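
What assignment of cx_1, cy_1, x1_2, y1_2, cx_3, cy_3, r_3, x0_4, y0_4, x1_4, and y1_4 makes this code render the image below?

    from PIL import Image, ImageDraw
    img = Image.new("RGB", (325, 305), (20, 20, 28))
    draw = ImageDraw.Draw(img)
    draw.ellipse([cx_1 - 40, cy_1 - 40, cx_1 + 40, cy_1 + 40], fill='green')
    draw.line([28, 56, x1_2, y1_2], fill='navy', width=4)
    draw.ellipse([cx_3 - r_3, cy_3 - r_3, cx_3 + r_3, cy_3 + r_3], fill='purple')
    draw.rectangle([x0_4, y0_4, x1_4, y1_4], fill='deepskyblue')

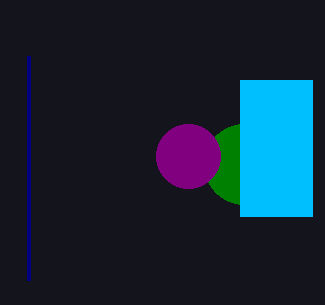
cx_1 = 244, cy_1 = 164, x1_2 = 28, y1_2 = 280, cx_3 = 188, cy_3 = 156, r_3 = 32, x0_4 = 240, y0_4 = 80, x1_4 = 312, y1_4 = 216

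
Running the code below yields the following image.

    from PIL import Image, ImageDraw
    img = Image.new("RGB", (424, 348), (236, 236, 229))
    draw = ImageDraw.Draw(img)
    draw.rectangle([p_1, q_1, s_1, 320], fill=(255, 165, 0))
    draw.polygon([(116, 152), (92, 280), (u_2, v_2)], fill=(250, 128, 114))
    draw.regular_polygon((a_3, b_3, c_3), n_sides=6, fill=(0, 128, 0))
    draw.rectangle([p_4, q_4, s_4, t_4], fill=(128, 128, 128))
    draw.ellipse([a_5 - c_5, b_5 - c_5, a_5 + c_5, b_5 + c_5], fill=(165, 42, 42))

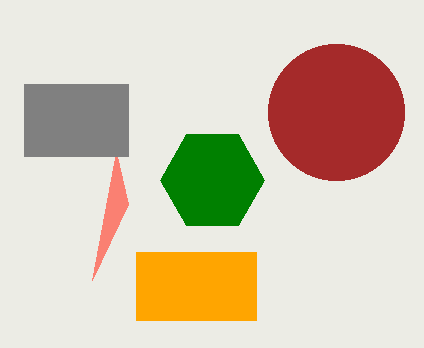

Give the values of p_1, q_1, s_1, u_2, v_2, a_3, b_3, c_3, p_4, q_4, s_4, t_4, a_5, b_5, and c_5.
p_1 = 136
q_1 = 252
s_1 = 256
u_2 = 128
v_2 = 204
a_3 = 212
b_3 = 180
c_3 = 52
p_4 = 24
q_4 = 84
s_4 = 128
t_4 = 156
a_5 = 336
b_5 = 112
c_5 = 68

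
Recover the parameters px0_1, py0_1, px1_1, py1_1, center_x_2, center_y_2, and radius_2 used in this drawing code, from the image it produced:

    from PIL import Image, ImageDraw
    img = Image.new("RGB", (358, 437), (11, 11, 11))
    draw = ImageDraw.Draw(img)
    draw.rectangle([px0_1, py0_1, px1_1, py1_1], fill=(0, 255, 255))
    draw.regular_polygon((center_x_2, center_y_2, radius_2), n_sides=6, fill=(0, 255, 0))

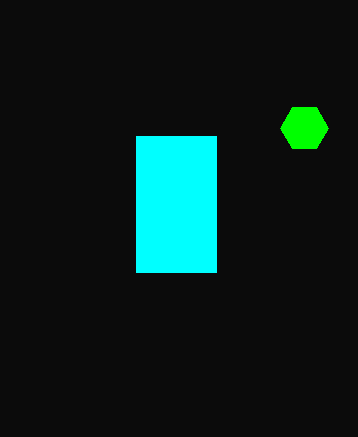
px0_1 = 136, py0_1 = 136, px1_1 = 216, py1_1 = 272, center_x_2 = 304, center_y_2 = 128, radius_2 = 24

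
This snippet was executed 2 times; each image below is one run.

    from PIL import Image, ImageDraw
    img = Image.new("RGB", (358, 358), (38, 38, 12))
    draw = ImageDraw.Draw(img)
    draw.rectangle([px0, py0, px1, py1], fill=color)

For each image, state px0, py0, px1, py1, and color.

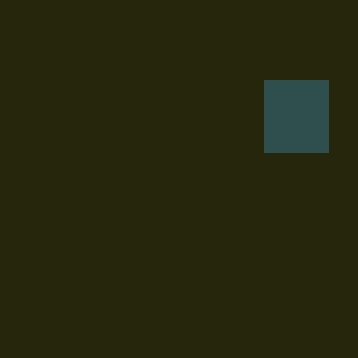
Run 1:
px0 = 264; py0 = 80; px1 = 328; py1 = 152; color = 'darkslategray'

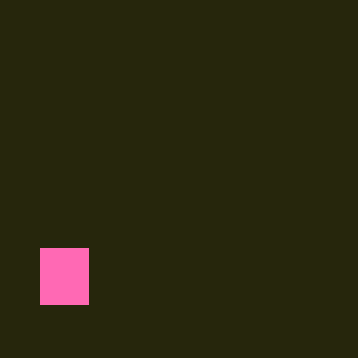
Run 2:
px0 = 40, py0 = 248, px1 = 88, py1 = 304, color = 'hotpink'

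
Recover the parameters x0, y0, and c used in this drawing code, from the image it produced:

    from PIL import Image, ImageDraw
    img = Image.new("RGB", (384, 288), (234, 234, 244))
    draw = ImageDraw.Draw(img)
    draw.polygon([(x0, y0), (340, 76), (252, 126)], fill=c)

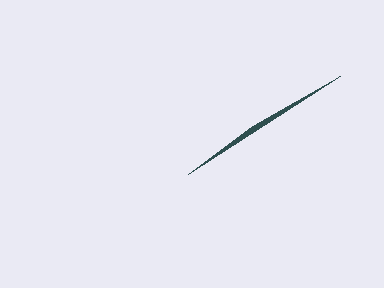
x0 = 188, y0 = 174, c = 'darkslategray'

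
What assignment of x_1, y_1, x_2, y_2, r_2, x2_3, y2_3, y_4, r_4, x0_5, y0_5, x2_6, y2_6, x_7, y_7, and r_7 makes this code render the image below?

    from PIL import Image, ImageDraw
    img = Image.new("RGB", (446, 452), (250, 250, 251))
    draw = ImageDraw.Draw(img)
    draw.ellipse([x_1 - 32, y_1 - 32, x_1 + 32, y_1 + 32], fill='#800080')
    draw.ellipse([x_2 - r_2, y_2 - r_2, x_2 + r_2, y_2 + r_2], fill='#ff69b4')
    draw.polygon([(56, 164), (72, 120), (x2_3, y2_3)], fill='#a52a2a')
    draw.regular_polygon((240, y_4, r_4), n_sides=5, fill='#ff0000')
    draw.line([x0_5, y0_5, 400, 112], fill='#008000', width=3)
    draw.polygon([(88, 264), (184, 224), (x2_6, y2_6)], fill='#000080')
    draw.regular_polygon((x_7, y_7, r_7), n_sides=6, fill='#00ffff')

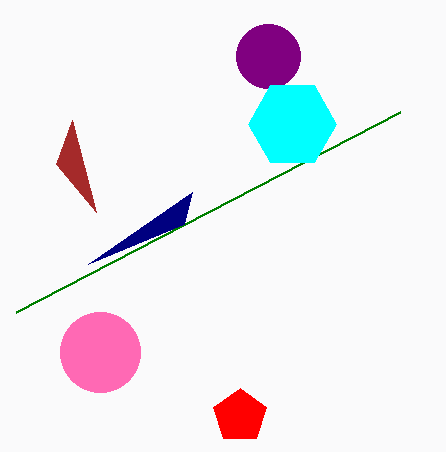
x_1 = 268
y_1 = 56
x_2 = 100
y_2 = 352
r_2 = 40
x2_3 = 96
y2_3 = 212
y_4 = 416
r_4 = 28
x0_5 = 16
y0_5 = 312
x2_6 = 192
y2_6 = 192
x_7 = 292
y_7 = 124
r_7 = 44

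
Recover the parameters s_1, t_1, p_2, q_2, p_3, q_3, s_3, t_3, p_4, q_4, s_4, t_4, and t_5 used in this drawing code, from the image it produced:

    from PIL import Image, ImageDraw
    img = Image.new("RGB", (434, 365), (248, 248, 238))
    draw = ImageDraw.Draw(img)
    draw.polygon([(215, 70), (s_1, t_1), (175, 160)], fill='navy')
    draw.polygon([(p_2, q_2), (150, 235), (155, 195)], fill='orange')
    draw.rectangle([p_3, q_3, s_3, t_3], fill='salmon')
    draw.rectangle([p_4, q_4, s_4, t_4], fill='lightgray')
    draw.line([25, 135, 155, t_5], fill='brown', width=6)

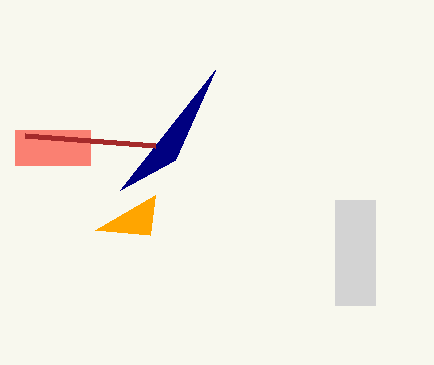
s_1 = 120, t_1 = 190, p_2 = 95, q_2 = 230, p_3 = 15, q_3 = 130, s_3 = 90, t_3 = 165, p_4 = 335, q_4 = 200, s_4 = 375, t_4 = 305, t_5 = 145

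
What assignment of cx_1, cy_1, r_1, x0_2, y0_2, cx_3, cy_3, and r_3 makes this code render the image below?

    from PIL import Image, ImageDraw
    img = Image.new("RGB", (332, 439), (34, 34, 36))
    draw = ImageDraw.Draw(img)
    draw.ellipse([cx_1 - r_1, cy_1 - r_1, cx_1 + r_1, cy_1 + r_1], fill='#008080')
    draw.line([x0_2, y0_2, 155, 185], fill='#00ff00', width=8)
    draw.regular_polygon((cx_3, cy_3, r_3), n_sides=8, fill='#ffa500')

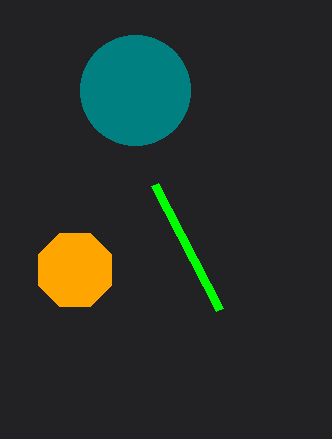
cx_1 = 135; cy_1 = 90; r_1 = 55; x0_2 = 220; y0_2 = 310; cx_3 = 75; cy_3 = 270; r_3 = 40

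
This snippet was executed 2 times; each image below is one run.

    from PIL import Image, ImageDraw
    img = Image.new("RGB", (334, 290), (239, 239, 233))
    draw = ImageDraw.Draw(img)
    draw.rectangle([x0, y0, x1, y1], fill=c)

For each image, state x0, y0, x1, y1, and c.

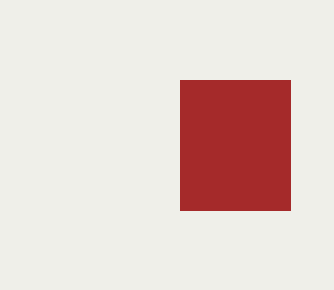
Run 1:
x0 = 180, y0 = 80, x1 = 290, y1 = 210, c = 'brown'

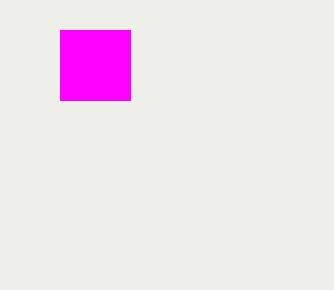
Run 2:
x0 = 60
y0 = 30
x1 = 130
y1 = 100
c = 'magenta'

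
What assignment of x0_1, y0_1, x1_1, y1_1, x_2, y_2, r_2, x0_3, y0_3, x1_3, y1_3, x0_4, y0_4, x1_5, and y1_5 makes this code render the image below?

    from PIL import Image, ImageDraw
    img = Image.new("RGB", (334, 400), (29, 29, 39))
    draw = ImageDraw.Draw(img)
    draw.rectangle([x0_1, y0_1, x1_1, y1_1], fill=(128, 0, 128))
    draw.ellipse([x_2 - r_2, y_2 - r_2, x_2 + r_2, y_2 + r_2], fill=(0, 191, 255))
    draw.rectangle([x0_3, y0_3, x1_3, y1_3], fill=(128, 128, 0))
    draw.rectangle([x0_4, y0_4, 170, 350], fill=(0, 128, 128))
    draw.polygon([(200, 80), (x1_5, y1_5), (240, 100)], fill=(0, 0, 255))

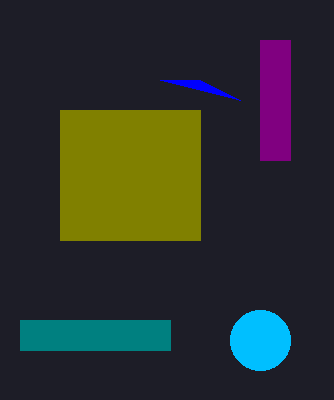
x0_1 = 260; y0_1 = 40; x1_1 = 290; y1_1 = 160; x_2 = 260; y_2 = 340; r_2 = 30; x0_3 = 60; y0_3 = 110; x1_3 = 200; y1_3 = 240; x0_4 = 20; y0_4 = 320; x1_5 = 160; y1_5 = 80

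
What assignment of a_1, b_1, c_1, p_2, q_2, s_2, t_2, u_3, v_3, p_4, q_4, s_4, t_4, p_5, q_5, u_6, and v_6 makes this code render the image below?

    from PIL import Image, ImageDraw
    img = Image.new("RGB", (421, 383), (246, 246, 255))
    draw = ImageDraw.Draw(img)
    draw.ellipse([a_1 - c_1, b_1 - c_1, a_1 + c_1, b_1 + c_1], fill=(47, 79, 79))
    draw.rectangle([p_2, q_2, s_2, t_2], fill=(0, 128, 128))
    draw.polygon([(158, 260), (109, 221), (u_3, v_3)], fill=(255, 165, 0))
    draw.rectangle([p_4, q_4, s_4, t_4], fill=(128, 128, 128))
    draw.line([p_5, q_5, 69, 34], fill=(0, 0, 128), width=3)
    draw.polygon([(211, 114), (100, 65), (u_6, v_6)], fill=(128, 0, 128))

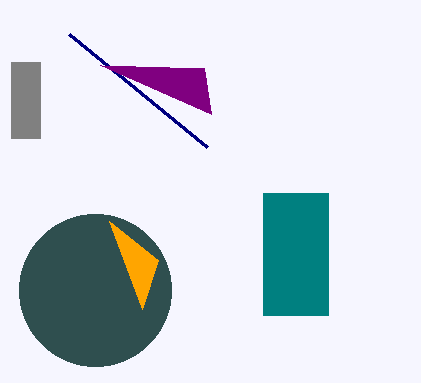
a_1 = 95
b_1 = 290
c_1 = 76
p_2 = 263
q_2 = 193
s_2 = 328
t_2 = 315
u_3 = 142
v_3 = 309
p_4 = 11
q_4 = 62
s_4 = 40
t_4 = 138
p_5 = 207
q_5 = 147
u_6 = 204
v_6 = 68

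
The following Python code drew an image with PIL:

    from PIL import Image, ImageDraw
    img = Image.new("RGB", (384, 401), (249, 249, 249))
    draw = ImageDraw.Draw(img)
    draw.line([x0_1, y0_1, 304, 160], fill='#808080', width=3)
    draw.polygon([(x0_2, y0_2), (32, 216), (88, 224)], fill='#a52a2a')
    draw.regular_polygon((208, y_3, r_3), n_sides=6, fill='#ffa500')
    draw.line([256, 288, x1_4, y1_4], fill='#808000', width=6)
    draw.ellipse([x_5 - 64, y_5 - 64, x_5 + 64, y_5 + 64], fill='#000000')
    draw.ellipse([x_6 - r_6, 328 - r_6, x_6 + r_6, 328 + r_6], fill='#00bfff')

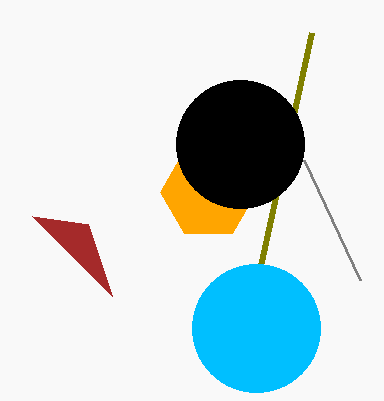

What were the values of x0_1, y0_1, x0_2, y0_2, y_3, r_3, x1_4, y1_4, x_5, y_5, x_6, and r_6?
x0_1 = 360, y0_1 = 280, x0_2 = 112, y0_2 = 296, y_3 = 192, r_3 = 48, x1_4 = 312, y1_4 = 32, x_5 = 240, y_5 = 144, x_6 = 256, r_6 = 64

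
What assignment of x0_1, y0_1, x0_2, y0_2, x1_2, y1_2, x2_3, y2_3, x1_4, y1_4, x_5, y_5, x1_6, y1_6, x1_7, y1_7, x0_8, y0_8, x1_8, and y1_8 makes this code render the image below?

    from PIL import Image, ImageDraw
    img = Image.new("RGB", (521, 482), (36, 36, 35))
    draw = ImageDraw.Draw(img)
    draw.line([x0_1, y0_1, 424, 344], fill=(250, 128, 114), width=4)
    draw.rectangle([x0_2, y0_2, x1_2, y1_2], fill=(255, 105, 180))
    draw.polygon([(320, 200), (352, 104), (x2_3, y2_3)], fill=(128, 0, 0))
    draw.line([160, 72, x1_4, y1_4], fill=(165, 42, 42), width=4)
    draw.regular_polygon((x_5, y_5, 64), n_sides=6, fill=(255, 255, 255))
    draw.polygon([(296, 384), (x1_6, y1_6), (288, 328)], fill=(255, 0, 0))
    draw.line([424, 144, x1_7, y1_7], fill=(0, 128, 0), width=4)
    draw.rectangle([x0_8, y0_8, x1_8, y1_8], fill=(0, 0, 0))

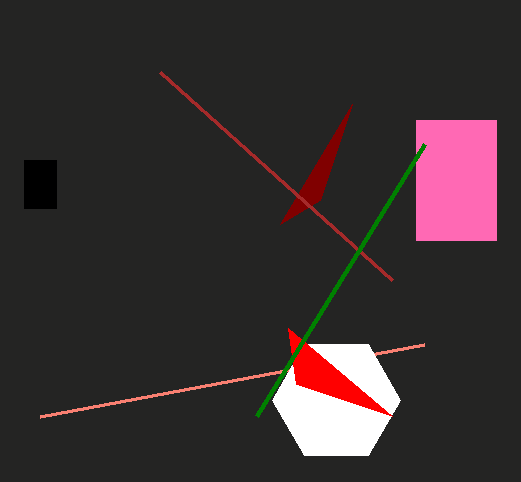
x0_1 = 40, y0_1 = 416, x0_2 = 416, y0_2 = 120, x1_2 = 496, y1_2 = 240, x2_3 = 280, y2_3 = 224, x1_4 = 392, y1_4 = 280, x_5 = 336, y_5 = 400, x1_6 = 392, y1_6 = 416, x1_7 = 256, y1_7 = 416, x0_8 = 24, y0_8 = 160, x1_8 = 56, y1_8 = 208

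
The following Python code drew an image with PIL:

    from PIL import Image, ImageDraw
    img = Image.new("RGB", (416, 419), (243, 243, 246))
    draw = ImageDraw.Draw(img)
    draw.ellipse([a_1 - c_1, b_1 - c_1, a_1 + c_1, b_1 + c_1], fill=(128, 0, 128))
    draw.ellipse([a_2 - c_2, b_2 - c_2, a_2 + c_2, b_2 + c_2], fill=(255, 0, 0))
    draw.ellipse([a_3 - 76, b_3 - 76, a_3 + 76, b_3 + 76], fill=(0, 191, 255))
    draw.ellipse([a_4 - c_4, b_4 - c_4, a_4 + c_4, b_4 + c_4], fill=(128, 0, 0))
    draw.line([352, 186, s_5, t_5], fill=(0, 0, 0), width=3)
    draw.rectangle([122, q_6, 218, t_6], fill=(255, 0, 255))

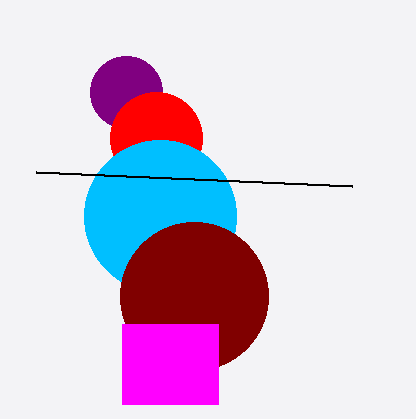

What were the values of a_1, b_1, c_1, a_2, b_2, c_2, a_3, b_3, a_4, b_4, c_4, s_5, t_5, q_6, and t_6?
a_1 = 126; b_1 = 92; c_1 = 36; a_2 = 156; b_2 = 138; c_2 = 46; a_3 = 160; b_3 = 216; a_4 = 194; b_4 = 296; c_4 = 74; s_5 = 36; t_5 = 172; q_6 = 324; t_6 = 404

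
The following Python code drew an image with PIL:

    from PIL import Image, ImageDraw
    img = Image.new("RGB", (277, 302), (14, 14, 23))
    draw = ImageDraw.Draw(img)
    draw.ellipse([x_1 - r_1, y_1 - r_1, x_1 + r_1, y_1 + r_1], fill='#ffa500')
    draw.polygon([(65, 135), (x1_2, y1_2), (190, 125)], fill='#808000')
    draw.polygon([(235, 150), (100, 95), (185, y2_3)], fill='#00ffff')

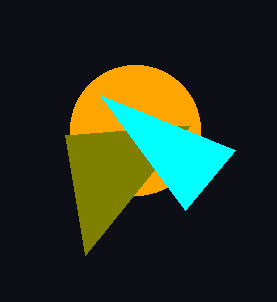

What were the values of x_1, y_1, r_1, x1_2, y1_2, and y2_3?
x_1 = 135
y_1 = 130
r_1 = 65
x1_2 = 85
y1_2 = 255
y2_3 = 210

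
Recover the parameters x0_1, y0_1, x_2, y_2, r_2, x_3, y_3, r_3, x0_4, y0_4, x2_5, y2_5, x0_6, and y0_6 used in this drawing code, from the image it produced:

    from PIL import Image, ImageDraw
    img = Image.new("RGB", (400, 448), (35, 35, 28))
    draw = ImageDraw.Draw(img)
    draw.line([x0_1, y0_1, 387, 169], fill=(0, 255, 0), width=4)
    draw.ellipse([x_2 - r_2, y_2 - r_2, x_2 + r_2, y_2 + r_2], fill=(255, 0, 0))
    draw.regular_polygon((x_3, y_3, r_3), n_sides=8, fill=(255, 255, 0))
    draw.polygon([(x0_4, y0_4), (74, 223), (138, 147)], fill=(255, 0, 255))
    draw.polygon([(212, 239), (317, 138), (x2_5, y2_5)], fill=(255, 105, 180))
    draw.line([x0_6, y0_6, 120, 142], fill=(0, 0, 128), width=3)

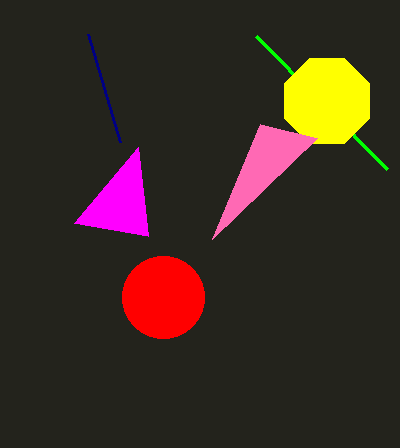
x0_1 = 256; y0_1 = 36; x_2 = 163; y_2 = 297; r_2 = 41; x_3 = 327; y_3 = 101; r_3 = 46; x0_4 = 148; y0_4 = 236; x2_5 = 260; y2_5 = 124; x0_6 = 88; y0_6 = 34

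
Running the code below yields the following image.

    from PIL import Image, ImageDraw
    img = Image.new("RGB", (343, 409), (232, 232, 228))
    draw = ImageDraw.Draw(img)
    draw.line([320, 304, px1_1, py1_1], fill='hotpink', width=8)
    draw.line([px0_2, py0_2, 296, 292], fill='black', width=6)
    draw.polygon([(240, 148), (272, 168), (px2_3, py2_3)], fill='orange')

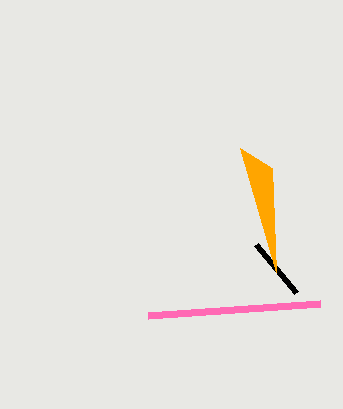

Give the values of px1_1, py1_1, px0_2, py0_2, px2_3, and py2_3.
px1_1 = 148
py1_1 = 316
px0_2 = 256
py0_2 = 244
px2_3 = 276
py2_3 = 272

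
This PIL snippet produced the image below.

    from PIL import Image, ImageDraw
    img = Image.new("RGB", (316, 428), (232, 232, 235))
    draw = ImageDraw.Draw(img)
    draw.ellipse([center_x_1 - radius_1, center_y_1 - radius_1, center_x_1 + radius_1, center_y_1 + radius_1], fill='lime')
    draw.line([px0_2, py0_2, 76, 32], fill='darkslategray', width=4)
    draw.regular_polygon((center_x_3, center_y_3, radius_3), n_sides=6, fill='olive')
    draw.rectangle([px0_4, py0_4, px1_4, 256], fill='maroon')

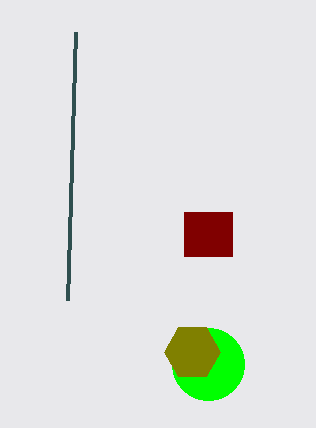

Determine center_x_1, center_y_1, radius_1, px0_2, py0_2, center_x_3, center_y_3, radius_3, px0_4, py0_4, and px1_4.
center_x_1 = 208, center_y_1 = 364, radius_1 = 36, px0_2 = 68, py0_2 = 300, center_x_3 = 192, center_y_3 = 352, radius_3 = 28, px0_4 = 184, py0_4 = 212, px1_4 = 232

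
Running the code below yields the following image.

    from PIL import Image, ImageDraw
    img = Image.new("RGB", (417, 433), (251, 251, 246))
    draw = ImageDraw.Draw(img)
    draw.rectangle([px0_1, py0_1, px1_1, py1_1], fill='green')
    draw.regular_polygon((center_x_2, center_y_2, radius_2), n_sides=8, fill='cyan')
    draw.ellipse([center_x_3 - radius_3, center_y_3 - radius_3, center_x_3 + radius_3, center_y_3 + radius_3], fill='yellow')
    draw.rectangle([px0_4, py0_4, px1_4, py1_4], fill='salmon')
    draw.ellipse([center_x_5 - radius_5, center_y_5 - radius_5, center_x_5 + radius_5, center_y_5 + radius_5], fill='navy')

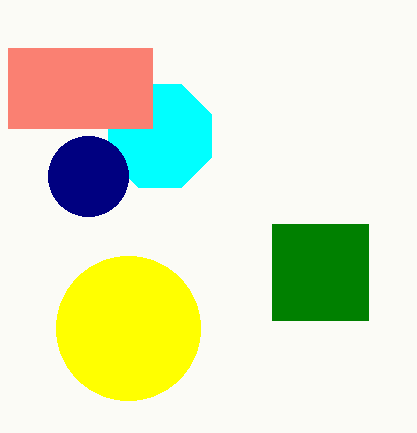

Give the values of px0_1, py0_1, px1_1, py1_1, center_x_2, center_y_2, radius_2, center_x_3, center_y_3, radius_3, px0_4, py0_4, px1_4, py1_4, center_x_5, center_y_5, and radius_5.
px0_1 = 272; py0_1 = 224; px1_1 = 368; py1_1 = 320; center_x_2 = 160; center_y_2 = 136; radius_2 = 56; center_x_3 = 128; center_y_3 = 328; radius_3 = 72; px0_4 = 8; py0_4 = 48; px1_4 = 152; py1_4 = 128; center_x_5 = 88; center_y_5 = 176; radius_5 = 40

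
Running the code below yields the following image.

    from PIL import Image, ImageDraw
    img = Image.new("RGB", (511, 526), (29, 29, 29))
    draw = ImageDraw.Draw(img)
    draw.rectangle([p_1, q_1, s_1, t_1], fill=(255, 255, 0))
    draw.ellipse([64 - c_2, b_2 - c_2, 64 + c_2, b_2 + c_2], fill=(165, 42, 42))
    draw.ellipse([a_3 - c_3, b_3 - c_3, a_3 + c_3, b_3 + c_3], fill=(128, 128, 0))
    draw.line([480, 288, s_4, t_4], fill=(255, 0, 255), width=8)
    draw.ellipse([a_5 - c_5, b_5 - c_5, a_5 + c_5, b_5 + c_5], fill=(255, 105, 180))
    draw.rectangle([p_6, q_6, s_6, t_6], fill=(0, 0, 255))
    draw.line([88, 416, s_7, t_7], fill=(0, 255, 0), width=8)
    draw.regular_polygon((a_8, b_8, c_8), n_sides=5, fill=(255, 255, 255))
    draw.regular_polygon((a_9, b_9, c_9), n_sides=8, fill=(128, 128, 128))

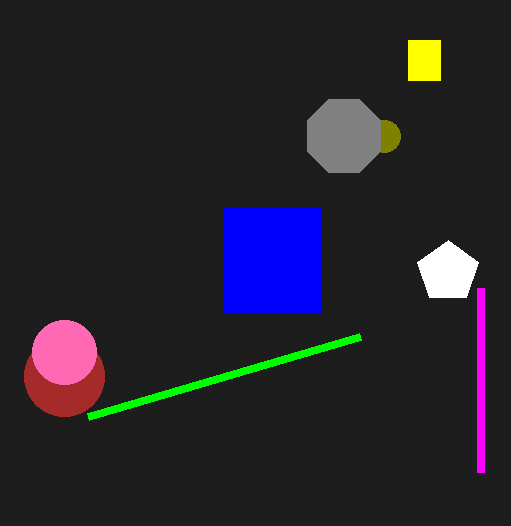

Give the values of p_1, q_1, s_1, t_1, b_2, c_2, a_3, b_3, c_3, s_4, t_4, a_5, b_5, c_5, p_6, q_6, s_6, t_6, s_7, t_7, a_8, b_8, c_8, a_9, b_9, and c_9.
p_1 = 408; q_1 = 40; s_1 = 440; t_1 = 80; b_2 = 376; c_2 = 40; a_3 = 384; b_3 = 136; c_3 = 16; s_4 = 480; t_4 = 472; a_5 = 64; b_5 = 352; c_5 = 32; p_6 = 224; q_6 = 208; s_6 = 320; t_6 = 312; s_7 = 360; t_7 = 336; a_8 = 448; b_8 = 272; c_8 = 32; a_9 = 344; b_9 = 136; c_9 = 40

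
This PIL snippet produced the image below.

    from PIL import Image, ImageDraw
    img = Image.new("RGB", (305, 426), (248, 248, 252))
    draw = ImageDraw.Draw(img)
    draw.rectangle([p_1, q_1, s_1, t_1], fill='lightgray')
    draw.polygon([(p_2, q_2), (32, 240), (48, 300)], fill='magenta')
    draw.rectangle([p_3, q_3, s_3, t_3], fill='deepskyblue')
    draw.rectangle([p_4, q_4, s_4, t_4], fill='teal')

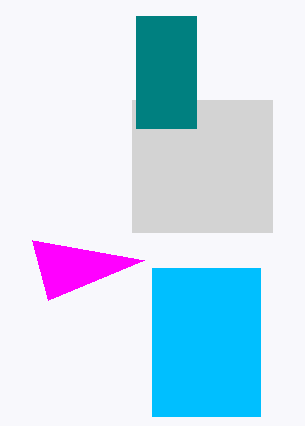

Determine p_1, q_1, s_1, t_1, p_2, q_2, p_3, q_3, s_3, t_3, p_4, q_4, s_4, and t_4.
p_1 = 132
q_1 = 100
s_1 = 272
t_1 = 232
p_2 = 144
q_2 = 260
p_3 = 152
q_3 = 268
s_3 = 260
t_3 = 416
p_4 = 136
q_4 = 16
s_4 = 196
t_4 = 128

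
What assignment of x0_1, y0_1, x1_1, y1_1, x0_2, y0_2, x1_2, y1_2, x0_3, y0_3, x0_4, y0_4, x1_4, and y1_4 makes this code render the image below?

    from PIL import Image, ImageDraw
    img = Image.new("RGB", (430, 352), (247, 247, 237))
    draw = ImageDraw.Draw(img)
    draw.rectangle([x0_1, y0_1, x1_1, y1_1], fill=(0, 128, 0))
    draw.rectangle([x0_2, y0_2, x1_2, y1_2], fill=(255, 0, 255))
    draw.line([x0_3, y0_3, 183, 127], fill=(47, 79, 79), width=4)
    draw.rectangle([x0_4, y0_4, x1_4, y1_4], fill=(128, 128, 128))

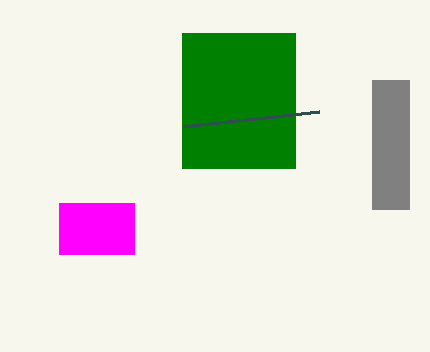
x0_1 = 182, y0_1 = 33, x1_1 = 295, y1_1 = 168, x0_2 = 59, y0_2 = 203, x1_2 = 134, y1_2 = 254, x0_3 = 319, y0_3 = 112, x0_4 = 372, y0_4 = 80, x1_4 = 409, y1_4 = 209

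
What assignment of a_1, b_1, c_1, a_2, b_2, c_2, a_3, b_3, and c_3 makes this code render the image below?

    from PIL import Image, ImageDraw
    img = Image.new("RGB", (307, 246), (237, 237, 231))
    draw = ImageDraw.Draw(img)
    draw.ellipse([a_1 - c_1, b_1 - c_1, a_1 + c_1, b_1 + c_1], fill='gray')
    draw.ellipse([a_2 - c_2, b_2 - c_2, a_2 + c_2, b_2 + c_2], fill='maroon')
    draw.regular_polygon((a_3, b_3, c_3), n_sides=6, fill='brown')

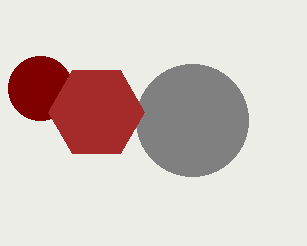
a_1 = 192, b_1 = 120, c_1 = 56, a_2 = 40, b_2 = 88, c_2 = 32, a_3 = 96, b_3 = 112, c_3 = 48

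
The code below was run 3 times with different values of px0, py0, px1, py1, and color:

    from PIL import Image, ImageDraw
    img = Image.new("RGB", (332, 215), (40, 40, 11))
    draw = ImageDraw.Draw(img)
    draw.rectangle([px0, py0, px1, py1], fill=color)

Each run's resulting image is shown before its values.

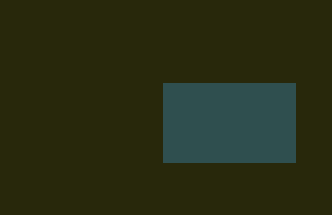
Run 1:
px0 = 163, py0 = 83, px1 = 295, py1 = 162, color = 'darkslategray'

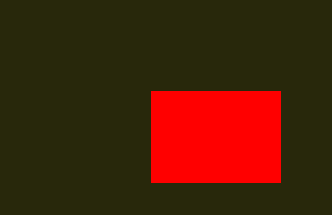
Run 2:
px0 = 151; py0 = 91; px1 = 280; py1 = 182; color = 'red'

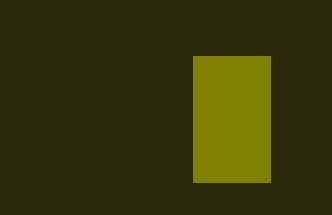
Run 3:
px0 = 193, py0 = 56, px1 = 270, py1 = 182, color = 'olive'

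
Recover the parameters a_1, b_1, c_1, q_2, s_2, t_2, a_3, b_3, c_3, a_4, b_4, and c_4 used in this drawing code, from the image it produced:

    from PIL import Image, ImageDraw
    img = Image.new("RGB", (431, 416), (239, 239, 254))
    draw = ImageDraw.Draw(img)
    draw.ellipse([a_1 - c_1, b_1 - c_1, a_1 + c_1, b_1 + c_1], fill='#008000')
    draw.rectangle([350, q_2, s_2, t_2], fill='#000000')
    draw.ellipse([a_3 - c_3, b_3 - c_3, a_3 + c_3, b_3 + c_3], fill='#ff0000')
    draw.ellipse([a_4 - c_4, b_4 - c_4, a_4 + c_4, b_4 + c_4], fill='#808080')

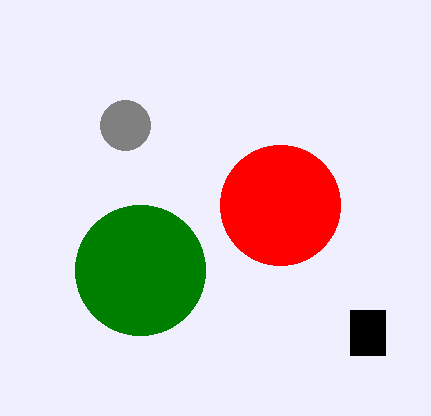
a_1 = 140, b_1 = 270, c_1 = 65, q_2 = 310, s_2 = 385, t_2 = 355, a_3 = 280, b_3 = 205, c_3 = 60, a_4 = 125, b_4 = 125, c_4 = 25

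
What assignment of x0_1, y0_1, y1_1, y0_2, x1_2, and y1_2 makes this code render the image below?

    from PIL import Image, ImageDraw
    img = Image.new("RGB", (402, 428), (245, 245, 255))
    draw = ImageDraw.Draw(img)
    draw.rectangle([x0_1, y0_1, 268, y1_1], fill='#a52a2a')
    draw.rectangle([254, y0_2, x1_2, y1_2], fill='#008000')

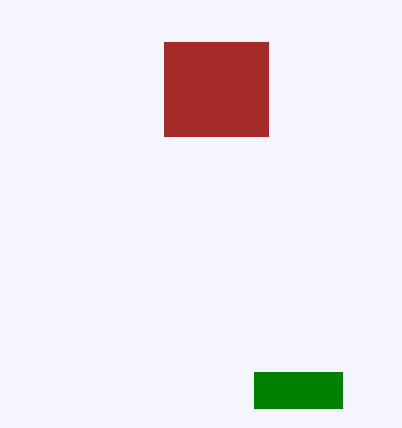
x0_1 = 164
y0_1 = 42
y1_1 = 136
y0_2 = 372
x1_2 = 342
y1_2 = 408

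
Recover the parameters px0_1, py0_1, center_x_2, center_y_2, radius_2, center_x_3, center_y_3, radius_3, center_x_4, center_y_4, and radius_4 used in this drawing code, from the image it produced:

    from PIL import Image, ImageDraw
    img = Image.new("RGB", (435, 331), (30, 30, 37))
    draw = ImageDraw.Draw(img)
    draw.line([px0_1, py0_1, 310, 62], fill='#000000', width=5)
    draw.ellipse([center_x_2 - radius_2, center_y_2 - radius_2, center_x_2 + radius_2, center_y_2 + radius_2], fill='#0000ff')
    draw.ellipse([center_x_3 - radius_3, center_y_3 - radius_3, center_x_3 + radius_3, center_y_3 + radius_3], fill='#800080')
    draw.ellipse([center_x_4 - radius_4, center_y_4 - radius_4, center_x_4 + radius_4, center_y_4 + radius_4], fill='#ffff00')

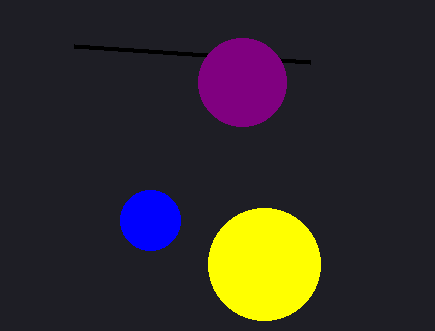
px0_1 = 74; py0_1 = 46; center_x_2 = 150; center_y_2 = 220; radius_2 = 30; center_x_3 = 242; center_y_3 = 82; radius_3 = 44; center_x_4 = 264; center_y_4 = 264; radius_4 = 56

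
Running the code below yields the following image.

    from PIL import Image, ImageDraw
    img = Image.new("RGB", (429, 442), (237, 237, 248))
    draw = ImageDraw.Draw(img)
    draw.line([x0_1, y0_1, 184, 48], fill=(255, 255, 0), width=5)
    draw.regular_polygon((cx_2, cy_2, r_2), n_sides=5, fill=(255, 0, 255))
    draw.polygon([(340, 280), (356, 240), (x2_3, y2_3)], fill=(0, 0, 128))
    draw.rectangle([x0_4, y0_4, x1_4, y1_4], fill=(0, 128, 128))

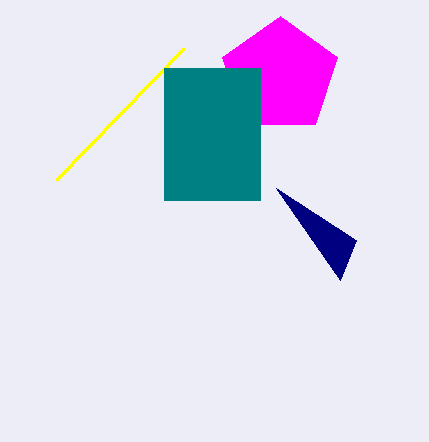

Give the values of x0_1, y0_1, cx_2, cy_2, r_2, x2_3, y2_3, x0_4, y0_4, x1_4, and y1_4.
x0_1 = 56; y0_1 = 180; cx_2 = 280; cy_2 = 76; r_2 = 60; x2_3 = 276; y2_3 = 188; x0_4 = 164; y0_4 = 68; x1_4 = 260; y1_4 = 200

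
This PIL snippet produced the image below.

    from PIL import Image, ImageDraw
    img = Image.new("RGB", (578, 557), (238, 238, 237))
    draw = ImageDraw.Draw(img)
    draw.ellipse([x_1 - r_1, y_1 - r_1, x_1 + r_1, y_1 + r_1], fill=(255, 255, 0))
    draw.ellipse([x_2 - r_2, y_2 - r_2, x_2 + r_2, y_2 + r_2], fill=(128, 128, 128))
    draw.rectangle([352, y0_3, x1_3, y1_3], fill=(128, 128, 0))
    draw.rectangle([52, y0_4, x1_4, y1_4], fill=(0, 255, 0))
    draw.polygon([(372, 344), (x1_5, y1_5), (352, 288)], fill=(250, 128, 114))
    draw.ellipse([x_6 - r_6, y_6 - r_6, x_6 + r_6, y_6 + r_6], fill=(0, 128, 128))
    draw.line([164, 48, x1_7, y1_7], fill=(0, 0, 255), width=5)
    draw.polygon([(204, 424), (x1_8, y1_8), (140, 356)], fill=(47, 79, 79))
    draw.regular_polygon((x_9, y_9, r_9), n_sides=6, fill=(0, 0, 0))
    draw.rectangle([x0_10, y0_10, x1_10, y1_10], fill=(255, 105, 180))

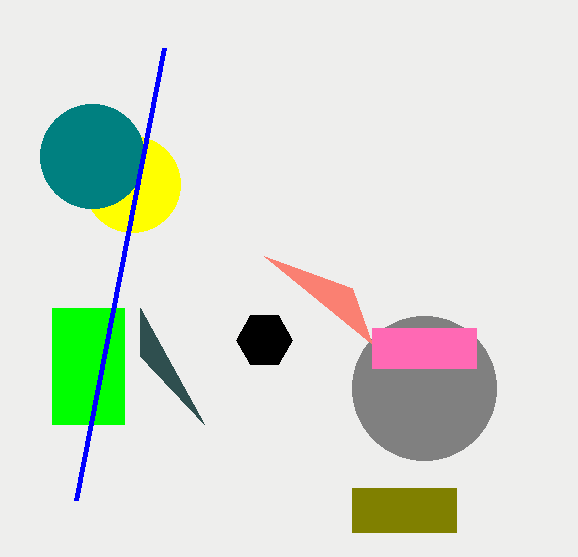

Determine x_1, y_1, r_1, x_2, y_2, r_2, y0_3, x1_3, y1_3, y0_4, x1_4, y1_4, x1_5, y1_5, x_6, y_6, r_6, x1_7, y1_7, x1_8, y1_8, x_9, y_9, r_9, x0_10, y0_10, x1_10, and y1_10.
x_1 = 132
y_1 = 184
r_1 = 48
x_2 = 424
y_2 = 388
r_2 = 72
y0_3 = 488
x1_3 = 456
y1_3 = 532
y0_4 = 308
x1_4 = 124
y1_4 = 424
x1_5 = 264
y1_5 = 256
x_6 = 92
y_6 = 156
r_6 = 52
x1_7 = 76
y1_7 = 500
x1_8 = 140
y1_8 = 308
x_9 = 264
y_9 = 340
r_9 = 28
x0_10 = 372
y0_10 = 328
x1_10 = 476
y1_10 = 368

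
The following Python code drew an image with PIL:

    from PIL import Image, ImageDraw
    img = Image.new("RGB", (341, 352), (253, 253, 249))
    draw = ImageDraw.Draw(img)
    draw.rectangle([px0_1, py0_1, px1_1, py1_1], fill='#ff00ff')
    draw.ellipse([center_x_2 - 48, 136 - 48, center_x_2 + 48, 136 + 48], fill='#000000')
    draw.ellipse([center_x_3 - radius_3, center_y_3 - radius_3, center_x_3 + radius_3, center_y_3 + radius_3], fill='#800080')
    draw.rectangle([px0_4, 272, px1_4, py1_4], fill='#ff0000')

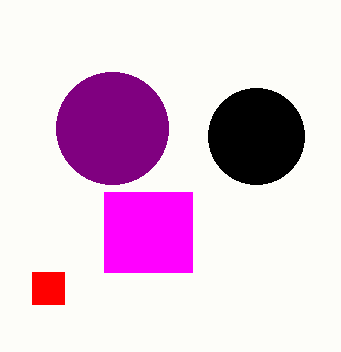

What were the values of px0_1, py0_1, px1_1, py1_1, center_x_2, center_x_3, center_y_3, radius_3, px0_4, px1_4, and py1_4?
px0_1 = 104; py0_1 = 192; px1_1 = 192; py1_1 = 272; center_x_2 = 256; center_x_3 = 112; center_y_3 = 128; radius_3 = 56; px0_4 = 32; px1_4 = 64; py1_4 = 304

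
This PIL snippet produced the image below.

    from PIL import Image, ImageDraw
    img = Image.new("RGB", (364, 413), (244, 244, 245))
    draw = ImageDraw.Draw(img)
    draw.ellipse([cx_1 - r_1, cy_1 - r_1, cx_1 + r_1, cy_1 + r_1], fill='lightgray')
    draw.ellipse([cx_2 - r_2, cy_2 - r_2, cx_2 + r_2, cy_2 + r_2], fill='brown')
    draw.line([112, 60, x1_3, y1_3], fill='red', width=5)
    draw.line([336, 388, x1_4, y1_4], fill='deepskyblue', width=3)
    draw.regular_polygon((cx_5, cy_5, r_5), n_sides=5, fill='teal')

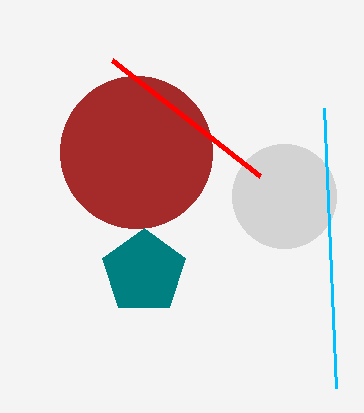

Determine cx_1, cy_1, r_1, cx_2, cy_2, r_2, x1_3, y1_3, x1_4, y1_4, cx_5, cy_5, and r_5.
cx_1 = 284
cy_1 = 196
r_1 = 52
cx_2 = 136
cy_2 = 152
r_2 = 76
x1_3 = 260
y1_3 = 176
x1_4 = 324
y1_4 = 108
cx_5 = 144
cy_5 = 272
r_5 = 44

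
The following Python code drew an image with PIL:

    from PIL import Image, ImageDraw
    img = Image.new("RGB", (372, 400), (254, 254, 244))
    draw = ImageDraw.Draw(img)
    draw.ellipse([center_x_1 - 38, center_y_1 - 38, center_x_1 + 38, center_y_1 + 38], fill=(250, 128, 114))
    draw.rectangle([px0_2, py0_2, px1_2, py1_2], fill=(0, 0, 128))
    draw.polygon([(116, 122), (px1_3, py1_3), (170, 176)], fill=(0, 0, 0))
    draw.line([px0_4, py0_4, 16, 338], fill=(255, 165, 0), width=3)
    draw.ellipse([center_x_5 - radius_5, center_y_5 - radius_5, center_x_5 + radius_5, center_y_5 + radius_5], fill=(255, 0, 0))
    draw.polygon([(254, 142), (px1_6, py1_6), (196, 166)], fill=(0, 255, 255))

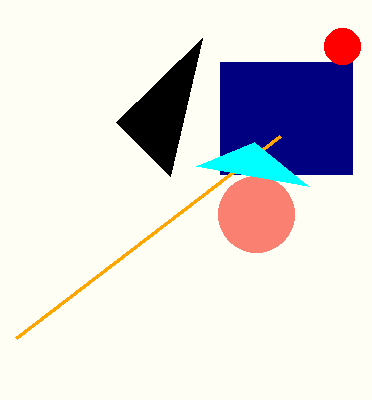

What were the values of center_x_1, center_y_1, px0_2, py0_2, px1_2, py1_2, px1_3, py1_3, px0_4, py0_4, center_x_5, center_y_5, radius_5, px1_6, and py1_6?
center_x_1 = 256, center_y_1 = 214, px0_2 = 220, py0_2 = 62, px1_2 = 352, py1_2 = 174, px1_3 = 202, py1_3 = 38, px0_4 = 280, py0_4 = 136, center_x_5 = 342, center_y_5 = 46, radius_5 = 18, px1_6 = 308, py1_6 = 186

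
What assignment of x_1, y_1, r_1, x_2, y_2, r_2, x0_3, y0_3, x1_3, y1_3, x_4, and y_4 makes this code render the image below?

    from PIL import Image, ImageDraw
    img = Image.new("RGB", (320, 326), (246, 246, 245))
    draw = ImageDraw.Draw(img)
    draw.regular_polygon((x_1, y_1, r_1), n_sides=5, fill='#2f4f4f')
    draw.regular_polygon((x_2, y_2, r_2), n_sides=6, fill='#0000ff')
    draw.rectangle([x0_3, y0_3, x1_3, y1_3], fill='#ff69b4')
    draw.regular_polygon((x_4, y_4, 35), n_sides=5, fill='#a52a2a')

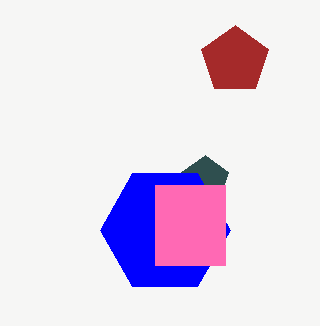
x_1 = 205, y_1 = 180, r_1 = 25, x_2 = 165, y_2 = 230, r_2 = 65, x0_3 = 155, y0_3 = 185, x1_3 = 225, y1_3 = 265, x_4 = 235, y_4 = 60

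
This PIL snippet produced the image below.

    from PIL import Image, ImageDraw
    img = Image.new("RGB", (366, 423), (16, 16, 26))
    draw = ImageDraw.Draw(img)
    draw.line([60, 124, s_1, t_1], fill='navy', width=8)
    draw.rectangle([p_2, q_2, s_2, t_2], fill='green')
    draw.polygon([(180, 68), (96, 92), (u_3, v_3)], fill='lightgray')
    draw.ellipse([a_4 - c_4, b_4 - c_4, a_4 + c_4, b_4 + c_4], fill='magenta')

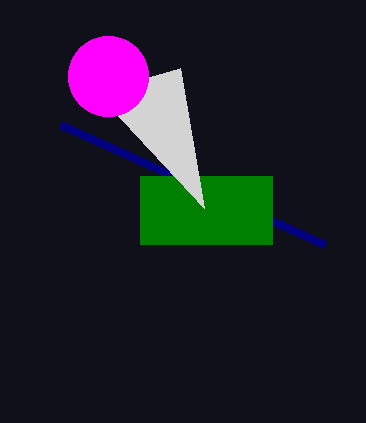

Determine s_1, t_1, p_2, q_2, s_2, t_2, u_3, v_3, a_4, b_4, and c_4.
s_1 = 324; t_1 = 244; p_2 = 140; q_2 = 176; s_2 = 272; t_2 = 244; u_3 = 204; v_3 = 208; a_4 = 108; b_4 = 76; c_4 = 40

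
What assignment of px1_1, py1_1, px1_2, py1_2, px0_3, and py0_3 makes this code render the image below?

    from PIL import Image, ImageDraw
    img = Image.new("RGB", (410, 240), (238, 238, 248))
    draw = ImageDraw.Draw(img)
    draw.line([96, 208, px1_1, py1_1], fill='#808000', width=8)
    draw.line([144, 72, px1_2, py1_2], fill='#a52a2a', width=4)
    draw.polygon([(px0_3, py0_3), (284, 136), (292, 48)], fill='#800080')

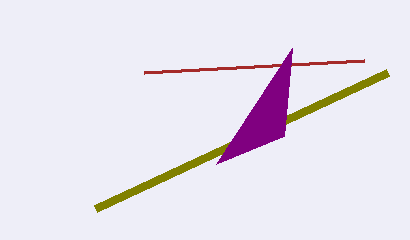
px1_1 = 388, py1_1 = 72, px1_2 = 364, py1_2 = 60, px0_3 = 216, py0_3 = 164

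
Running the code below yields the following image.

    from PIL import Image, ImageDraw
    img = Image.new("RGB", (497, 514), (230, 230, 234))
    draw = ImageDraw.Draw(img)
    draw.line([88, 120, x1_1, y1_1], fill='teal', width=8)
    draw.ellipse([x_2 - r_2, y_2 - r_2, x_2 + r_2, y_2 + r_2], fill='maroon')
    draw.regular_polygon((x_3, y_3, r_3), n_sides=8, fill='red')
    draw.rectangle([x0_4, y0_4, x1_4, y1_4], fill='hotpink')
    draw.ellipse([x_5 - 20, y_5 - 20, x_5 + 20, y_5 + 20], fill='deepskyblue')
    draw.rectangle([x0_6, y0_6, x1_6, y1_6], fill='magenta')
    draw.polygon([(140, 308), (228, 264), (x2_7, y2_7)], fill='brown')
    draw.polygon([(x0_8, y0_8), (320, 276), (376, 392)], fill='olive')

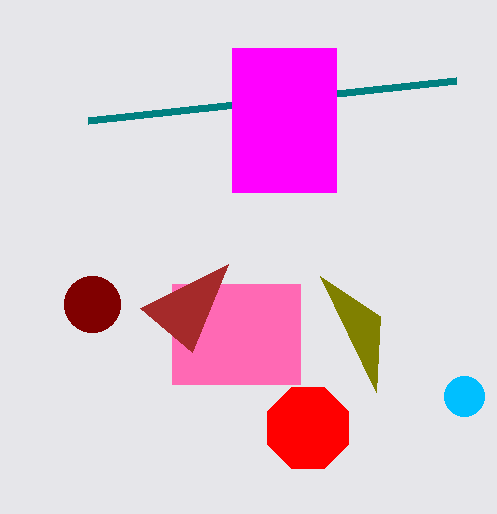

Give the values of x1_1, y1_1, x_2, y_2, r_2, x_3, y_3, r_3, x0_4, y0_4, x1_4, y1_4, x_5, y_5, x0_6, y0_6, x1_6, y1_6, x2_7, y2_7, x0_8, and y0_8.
x1_1 = 456
y1_1 = 80
x_2 = 92
y_2 = 304
r_2 = 28
x_3 = 308
y_3 = 428
r_3 = 44
x0_4 = 172
y0_4 = 284
x1_4 = 300
y1_4 = 384
x_5 = 464
y_5 = 396
x0_6 = 232
y0_6 = 48
x1_6 = 336
y1_6 = 192
x2_7 = 192
y2_7 = 352
x0_8 = 380
y0_8 = 316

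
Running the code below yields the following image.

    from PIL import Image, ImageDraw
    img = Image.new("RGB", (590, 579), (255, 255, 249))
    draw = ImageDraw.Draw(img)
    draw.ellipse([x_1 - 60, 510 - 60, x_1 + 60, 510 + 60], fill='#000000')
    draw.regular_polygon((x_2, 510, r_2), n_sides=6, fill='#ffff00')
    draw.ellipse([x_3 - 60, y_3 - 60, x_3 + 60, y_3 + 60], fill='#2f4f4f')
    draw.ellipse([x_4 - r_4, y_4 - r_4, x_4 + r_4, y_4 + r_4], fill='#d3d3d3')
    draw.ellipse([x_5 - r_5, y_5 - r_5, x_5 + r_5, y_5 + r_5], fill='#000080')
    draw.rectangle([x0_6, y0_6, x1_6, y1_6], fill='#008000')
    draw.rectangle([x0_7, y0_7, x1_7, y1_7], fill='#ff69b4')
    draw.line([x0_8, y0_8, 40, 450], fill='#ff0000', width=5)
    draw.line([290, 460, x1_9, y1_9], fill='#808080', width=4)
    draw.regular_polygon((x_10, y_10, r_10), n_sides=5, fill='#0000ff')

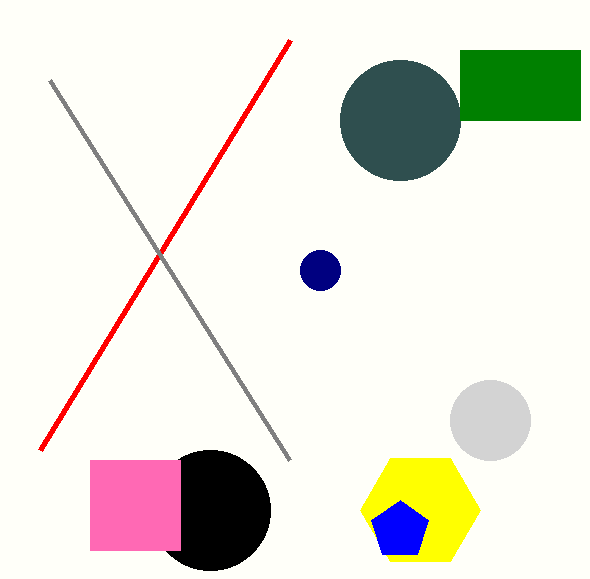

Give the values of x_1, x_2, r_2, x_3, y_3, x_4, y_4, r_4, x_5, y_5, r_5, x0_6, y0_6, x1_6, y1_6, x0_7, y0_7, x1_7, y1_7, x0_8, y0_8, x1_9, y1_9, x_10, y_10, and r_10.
x_1 = 210; x_2 = 420; r_2 = 60; x_3 = 400; y_3 = 120; x_4 = 490; y_4 = 420; r_4 = 40; x_5 = 320; y_5 = 270; r_5 = 20; x0_6 = 460; y0_6 = 50; x1_6 = 580; y1_6 = 120; x0_7 = 90; y0_7 = 460; x1_7 = 180; y1_7 = 550; x0_8 = 290; y0_8 = 40; x1_9 = 50; y1_9 = 80; x_10 = 400; y_10 = 530; r_10 = 30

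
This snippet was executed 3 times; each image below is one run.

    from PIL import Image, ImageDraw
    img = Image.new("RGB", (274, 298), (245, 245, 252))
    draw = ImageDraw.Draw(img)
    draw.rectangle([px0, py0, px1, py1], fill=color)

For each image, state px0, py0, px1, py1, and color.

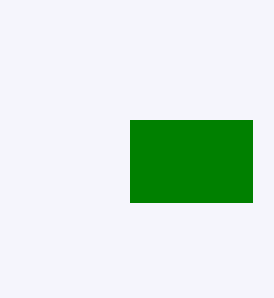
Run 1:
px0 = 130
py0 = 120
px1 = 252
py1 = 202
color = 'green'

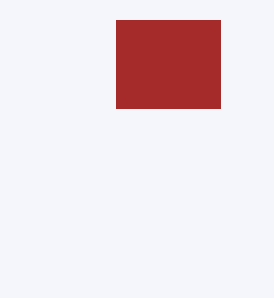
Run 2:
px0 = 116; py0 = 20; px1 = 220; py1 = 108; color = 'brown'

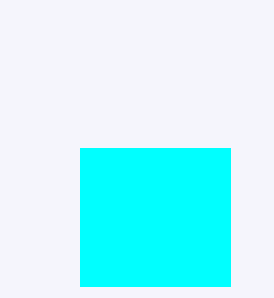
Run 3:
px0 = 80
py0 = 148
px1 = 230
py1 = 286
color = 'cyan'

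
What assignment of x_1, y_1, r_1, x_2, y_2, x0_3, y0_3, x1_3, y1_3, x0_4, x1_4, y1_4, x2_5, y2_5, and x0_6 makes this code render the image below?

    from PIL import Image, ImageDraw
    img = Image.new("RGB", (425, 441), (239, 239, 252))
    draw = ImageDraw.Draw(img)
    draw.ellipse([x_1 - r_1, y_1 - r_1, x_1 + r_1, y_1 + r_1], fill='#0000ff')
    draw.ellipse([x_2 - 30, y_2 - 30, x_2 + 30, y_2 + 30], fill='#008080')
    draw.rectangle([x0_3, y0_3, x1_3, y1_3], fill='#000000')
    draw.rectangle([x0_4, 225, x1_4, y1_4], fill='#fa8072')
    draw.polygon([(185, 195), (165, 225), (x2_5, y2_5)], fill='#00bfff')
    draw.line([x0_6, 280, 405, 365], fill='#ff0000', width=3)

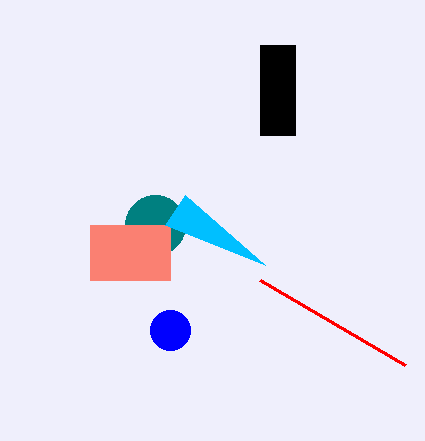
x_1 = 170, y_1 = 330, r_1 = 20, x_2 = 155, y_2 = 225, x0_3 = 260, y0_3 = 45, x1_3 = 295, y1_3 = 135, x0_4 = 90, x1_4 = 170, y1_4 = 280, x2_5 = 265, y2_5 = 265, x0_6 = 260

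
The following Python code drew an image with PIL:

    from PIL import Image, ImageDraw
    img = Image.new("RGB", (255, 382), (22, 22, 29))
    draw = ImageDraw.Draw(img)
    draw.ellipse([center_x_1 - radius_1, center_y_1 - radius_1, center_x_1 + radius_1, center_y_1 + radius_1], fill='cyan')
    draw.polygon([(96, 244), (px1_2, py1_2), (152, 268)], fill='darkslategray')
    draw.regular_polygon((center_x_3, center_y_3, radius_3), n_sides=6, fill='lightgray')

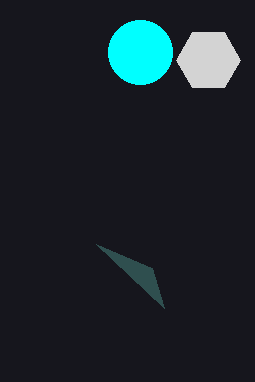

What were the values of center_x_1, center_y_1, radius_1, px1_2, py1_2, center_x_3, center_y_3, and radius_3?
center_x_1 = 140
center_y_1 = 52
radius_1 = 32
px1_2 = 164
py1_2 = 308
center_x_3 = 208
center_y_3 = 60
radius_3 = 32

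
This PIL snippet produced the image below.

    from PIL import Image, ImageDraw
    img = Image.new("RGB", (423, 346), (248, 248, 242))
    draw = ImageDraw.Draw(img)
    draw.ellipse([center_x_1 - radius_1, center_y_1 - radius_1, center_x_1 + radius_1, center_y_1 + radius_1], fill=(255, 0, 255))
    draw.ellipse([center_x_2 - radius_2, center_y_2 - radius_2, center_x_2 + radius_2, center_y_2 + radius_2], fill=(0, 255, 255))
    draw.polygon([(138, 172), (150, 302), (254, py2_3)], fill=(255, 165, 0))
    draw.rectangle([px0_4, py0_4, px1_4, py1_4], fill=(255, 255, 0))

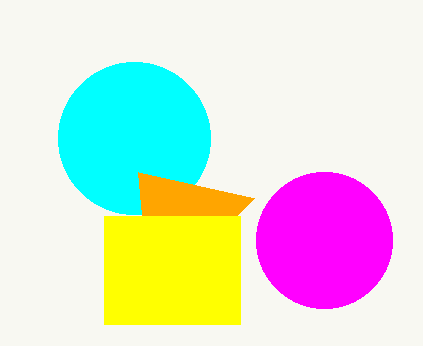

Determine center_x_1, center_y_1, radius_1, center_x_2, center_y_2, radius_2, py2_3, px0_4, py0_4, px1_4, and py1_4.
center_x_1 = 324
center_y_1 = 240
radius_1 = 68
center_x_2 = 134
center_y_2 = 138
radius_2 = 76
py2_3 = 198
px0_4 = 104
py0_4 = 216
px1_4 = 240
py1_4 = 324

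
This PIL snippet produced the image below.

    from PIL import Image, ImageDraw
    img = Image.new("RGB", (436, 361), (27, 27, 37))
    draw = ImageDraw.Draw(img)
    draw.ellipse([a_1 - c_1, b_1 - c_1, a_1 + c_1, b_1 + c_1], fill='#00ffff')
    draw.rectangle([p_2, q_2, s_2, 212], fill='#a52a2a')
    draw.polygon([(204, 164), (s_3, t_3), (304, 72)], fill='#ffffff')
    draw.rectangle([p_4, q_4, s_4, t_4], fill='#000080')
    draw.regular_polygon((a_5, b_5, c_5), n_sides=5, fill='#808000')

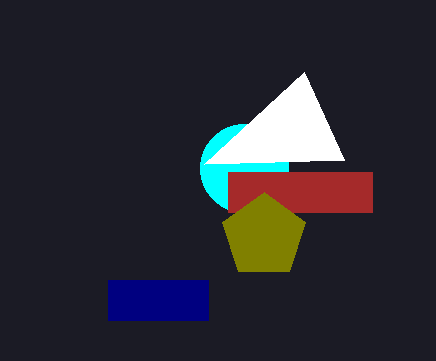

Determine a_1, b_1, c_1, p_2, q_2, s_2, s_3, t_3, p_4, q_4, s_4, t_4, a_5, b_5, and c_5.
a_1 = 244; b_1 = 168; c_1 = 44; p_2 = 228; q_2 = 172; s_2 = 372; s_3 = 344; t_3 = 160; p_4 = 108; q_4 = 280; s_4 = 208; t_4 = 320; a_5 = 264; b_5 = 236; c_5 = 44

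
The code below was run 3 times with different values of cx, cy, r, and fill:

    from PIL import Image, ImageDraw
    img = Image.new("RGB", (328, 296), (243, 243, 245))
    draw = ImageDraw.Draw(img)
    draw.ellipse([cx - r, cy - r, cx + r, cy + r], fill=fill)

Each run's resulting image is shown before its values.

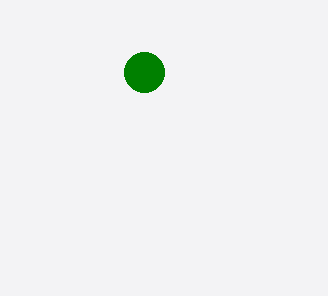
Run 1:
cx = 144
cy = 72
r = 20
fill = 'green'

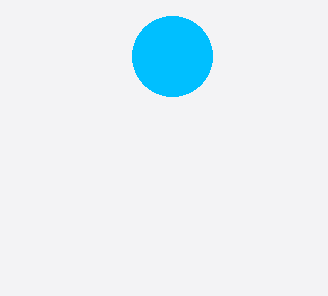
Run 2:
cx = 172
cy = 56
r = 40
fill = 'deepskyblue'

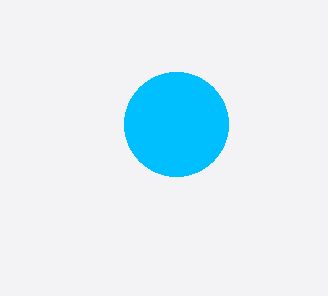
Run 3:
cx = 176, cy = 124, r = 52, fill = 'deepskyblue'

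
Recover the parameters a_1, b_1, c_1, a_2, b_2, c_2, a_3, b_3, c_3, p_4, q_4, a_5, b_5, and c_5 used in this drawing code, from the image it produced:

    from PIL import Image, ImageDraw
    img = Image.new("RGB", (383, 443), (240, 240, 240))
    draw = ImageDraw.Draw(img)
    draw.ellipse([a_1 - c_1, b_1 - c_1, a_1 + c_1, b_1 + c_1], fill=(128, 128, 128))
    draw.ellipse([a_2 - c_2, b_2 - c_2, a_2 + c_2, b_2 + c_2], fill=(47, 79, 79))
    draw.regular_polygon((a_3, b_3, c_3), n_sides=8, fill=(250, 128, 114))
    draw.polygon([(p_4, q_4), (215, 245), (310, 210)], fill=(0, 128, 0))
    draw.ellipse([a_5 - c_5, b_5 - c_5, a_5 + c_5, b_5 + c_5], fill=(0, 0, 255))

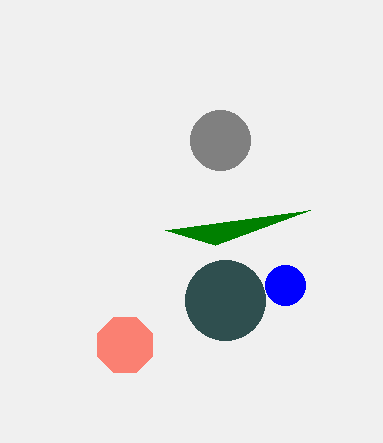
a_1 = 220
b_1 = 140
c_1 = 30
a_2 = 225
b_2 = 300
c_2 = 40
a_3 = 125
b_3 = 345
c_3 = 30
p_4 = 165
q_4 = 230
a_5 = 285
b_5 = 285
c_5 = 20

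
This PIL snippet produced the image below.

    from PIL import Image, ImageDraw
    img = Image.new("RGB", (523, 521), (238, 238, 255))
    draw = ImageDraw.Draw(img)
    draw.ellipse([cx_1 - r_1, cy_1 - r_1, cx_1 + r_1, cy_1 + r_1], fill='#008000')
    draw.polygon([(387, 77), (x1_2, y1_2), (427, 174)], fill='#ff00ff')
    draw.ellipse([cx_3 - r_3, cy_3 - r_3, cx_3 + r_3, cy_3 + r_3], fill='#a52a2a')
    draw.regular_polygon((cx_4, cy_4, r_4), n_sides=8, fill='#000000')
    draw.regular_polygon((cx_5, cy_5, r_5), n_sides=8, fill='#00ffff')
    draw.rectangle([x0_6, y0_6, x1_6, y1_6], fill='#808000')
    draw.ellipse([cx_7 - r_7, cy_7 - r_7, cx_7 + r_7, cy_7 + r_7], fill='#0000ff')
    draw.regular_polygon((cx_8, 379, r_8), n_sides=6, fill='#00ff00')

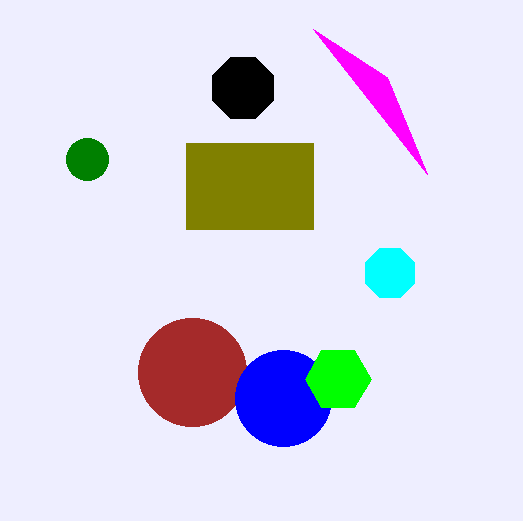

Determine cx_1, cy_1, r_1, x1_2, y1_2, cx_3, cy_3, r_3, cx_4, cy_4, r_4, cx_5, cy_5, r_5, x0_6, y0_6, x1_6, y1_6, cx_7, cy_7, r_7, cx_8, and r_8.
cx_1 = 87
cy_1 = 159
r_1 = 21
x1_2 = 313
y1_2 = 29
cx_3 = 192
cy_3 = 372
r_3 = 54
cx_4 = 243
cy_4 = 88
r_4 = 33
cx_5 = 390
cy_5 = 273
r_5 = 27
x0_6 = 186
y0_6 = 143
x1_6 = 313
y1_6 = 229
cx_7 = 283
cy_7 = 398
r_7 = 48
cx_8 = 338
r_8 = 33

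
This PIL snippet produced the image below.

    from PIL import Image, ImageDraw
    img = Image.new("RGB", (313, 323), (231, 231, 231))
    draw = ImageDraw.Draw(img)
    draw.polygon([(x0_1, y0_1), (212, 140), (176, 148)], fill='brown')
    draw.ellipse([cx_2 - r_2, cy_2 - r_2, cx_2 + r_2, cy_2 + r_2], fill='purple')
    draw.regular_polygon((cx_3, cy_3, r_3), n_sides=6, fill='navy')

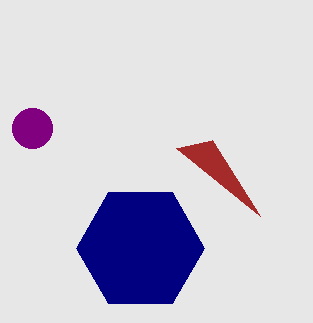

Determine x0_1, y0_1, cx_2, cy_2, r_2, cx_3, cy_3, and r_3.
x0_1 = 260; y0_1 = 216; cx_2 = 32; cy_2 = 128; r_2 = 20; cx_3 = 140; cy_3 = 248; r_3 = 64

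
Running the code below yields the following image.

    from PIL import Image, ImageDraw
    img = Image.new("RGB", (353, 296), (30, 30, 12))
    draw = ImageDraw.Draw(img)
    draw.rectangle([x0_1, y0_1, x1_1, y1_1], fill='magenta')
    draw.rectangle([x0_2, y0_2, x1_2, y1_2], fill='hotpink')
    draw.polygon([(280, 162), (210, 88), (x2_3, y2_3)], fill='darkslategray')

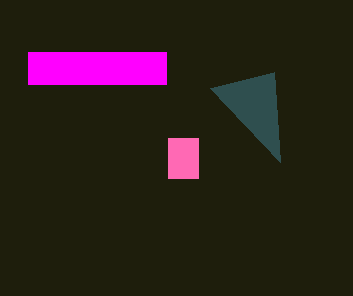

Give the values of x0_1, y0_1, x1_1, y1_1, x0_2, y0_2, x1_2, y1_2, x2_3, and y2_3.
x0_1 = 28; y0_1 = 52; x1_1 = 166; y1_1 = 84; x0_2 = 168; y0_2 = 138; x1_2 = 198; y1_2 = 178; x2_3 = 274; y2_3 = 72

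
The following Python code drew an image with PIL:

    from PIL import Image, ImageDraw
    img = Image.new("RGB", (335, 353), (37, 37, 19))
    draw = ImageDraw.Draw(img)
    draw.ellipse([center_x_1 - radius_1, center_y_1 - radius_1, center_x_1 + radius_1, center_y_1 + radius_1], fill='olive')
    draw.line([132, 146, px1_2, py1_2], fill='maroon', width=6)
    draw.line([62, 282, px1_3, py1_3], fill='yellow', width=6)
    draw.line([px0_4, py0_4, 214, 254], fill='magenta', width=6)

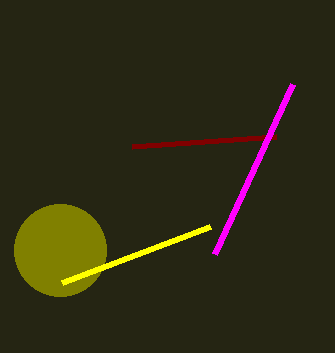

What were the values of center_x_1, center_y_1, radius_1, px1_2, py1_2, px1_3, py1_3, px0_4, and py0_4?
center_x_1 = 60, center_y_1 = 250, radius_1 = 46, px1_2 = 276, py1_2 = 136, px1_3 = 210, py1_3 = 226, px0_4 = 292, py0_4 = 84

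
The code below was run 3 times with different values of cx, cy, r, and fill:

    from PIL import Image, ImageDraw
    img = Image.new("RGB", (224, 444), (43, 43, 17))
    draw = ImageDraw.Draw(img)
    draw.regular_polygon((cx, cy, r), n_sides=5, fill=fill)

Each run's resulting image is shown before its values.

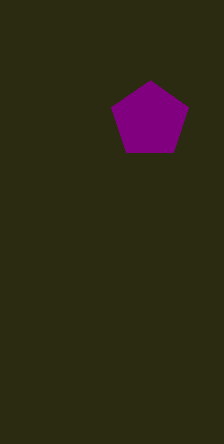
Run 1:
cx = 150; cy = 120; r = 40; fill = 'purple'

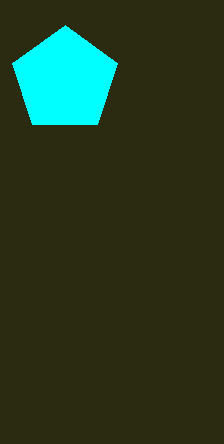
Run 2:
cx = 65
cy = 80
r = 55
fill = 'cyan'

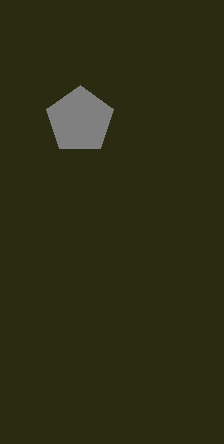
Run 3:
cx = 80, cy = 120, r = 35, fill = 'gray'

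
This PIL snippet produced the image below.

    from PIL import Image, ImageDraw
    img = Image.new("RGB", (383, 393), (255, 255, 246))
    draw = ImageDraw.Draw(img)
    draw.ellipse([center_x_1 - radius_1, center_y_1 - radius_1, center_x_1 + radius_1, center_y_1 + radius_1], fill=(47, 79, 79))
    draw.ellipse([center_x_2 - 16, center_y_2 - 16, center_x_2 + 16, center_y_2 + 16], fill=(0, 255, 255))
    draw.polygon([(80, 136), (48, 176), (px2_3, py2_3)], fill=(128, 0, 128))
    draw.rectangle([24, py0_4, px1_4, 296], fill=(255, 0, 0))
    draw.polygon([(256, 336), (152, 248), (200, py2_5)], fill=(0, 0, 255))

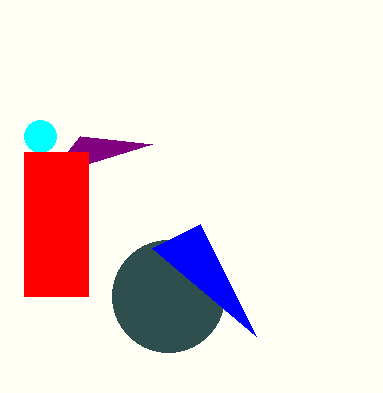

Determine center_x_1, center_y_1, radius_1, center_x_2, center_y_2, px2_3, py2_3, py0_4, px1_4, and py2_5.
center_x_1 = 168; center_y_1 = 296; radius_1 = 56; center_x_2 = 40; center_y_2 = 136; px2_3 = 152; py2_3 = 144; py0_4 = 152; px1_4 = 88; py2_5 = 224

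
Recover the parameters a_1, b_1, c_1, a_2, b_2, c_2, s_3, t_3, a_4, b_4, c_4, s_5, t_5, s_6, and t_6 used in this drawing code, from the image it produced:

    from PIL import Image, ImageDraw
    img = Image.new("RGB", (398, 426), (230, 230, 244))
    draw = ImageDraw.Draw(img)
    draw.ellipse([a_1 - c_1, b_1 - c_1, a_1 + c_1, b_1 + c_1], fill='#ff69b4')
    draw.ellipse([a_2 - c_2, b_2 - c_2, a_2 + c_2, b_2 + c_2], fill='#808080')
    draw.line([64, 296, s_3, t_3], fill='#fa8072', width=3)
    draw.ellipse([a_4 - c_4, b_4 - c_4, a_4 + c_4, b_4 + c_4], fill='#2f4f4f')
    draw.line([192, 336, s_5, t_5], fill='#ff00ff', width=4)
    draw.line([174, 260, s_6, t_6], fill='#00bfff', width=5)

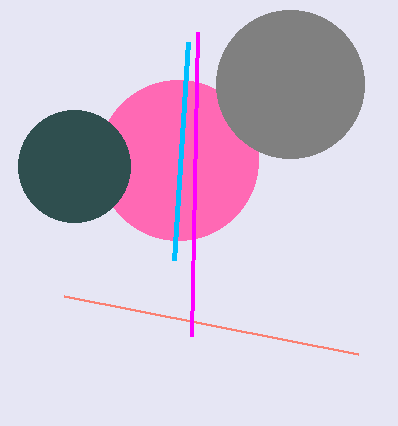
a_1 = 178; b_1 = 160; c_1 = 80; a_2 = 290; b_2 = 84; c_2 = 74; s_3 = 358; t_3 = 354; a_4 = 74; b_4 = 166; c_4 = 56; s_5 = 198; t_5 = 32; s_6 = 188; t_6 = 42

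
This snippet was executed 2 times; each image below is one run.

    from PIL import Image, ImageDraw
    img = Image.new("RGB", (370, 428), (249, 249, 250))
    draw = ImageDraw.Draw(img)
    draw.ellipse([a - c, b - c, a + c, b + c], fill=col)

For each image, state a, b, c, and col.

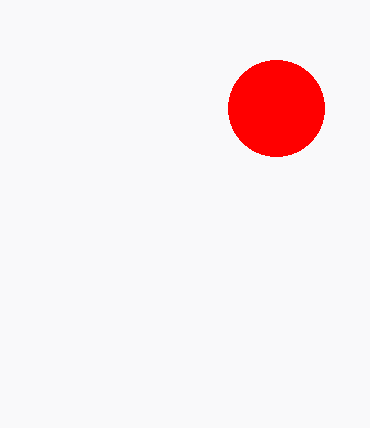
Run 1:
a = 276; b = 108; c = 48; col = 'red'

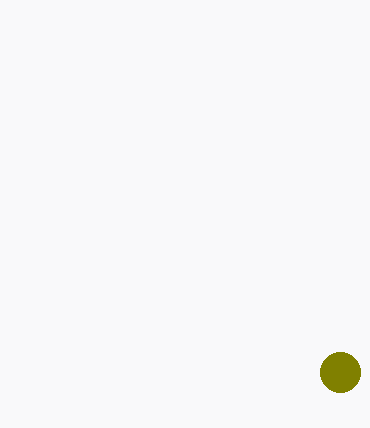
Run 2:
a = 340; b = 372; c = 20; col = 'olive'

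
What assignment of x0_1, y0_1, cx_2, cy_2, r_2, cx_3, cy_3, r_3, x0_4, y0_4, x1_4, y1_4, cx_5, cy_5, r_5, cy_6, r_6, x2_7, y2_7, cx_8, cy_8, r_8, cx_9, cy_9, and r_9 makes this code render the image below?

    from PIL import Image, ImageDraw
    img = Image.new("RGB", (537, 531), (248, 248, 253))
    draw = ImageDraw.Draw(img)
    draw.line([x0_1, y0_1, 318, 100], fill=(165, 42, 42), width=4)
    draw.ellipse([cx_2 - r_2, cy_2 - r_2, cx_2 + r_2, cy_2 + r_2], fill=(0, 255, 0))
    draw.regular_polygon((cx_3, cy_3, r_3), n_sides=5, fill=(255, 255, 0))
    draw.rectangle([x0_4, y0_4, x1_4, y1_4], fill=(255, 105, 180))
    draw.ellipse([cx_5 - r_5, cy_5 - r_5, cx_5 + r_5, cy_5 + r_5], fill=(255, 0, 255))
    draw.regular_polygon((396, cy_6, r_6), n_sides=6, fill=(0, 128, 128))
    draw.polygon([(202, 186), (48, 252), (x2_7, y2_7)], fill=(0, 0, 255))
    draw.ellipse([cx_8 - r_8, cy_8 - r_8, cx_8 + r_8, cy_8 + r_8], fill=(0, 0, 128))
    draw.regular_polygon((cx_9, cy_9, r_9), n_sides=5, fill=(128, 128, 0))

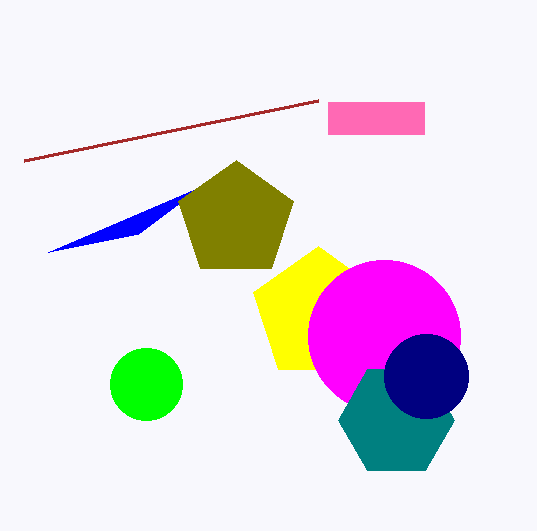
x0_1 = 24
y0_1 = 160
cx_2 = 146
cy_2 = 384
r_2 = 36
cx_3 = 318
cy_3 = 314
r_3 = 68
x0_4 = 328
y0_4 = 102
x1_4 = 424
y1_4 = 134
cx_5 = 384
cy_5 = 336
r_5 = 76
cy_6 = 420
r_6 = 58
x2_7 = 138
y2_7 = 234
cx_8 = 426
cy_8 = 376
r_8 = 42
cx_9 = 236
cy_9 = 220
r_9 = 60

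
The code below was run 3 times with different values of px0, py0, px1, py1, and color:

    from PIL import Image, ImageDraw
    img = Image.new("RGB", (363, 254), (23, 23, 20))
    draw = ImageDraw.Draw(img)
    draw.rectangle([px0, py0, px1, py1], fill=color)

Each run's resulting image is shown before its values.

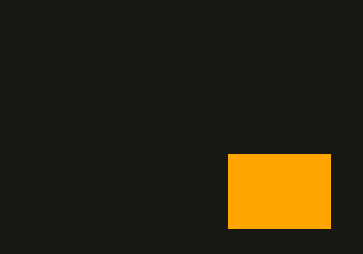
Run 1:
px0 = 228
py0 = 154
px1 = 330
py1 = 228
color = 'orange'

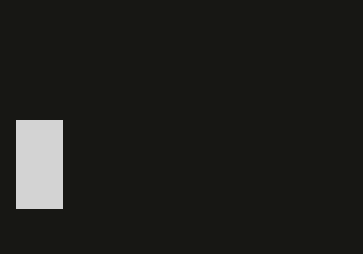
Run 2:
px0 = 16; py0 = 120; px1 = 62; py1 = 208; color = 'lightgray'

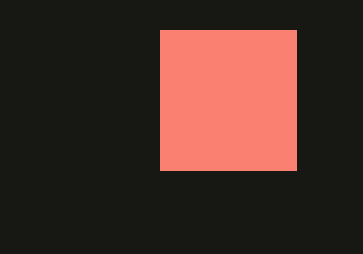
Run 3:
px0 = 160; py0 = 30; px1 = 296; py1 = 170; color = 'salmon'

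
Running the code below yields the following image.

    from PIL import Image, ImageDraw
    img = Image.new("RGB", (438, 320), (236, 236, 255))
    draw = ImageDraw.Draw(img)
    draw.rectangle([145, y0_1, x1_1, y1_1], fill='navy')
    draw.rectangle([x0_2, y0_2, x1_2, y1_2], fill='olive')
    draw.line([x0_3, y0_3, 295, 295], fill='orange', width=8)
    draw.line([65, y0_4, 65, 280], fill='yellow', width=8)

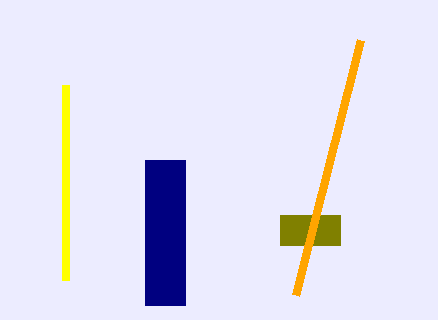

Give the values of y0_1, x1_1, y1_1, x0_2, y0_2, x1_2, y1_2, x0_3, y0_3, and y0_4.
y0_1 = 160; x1_1 = 185; y1_1 = 305; x0_2 = 280; y0_2 = 215; x1_2 = 340; y1_2 = 245; x0_3 = 360; y0_3 = 40; y0_4 = 85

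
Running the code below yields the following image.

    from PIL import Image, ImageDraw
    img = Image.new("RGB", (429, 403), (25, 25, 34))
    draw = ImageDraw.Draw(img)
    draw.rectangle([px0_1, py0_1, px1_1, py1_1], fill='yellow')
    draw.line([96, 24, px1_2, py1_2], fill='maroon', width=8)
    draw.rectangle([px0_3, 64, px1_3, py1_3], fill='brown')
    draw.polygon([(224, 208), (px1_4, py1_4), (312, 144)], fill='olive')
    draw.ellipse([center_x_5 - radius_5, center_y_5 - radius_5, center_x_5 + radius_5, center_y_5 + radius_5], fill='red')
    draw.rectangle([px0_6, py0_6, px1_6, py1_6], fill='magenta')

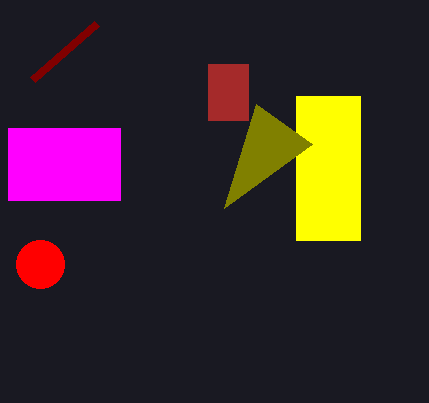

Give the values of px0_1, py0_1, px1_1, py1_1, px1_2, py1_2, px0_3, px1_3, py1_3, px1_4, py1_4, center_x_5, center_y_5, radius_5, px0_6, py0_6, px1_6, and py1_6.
px0_1 = 296
py0_1 = 96
px1_1 = 360
py1_1 = 240
px1_2 = 32
py1_2 = 80
px0_3 = 208
px1_3 = 248
py1_3 = 120
px1_4 = 256
py1_4 = 104
center_x_5 = 40
center_y_5 = 264
radius_5 = 24
px0_6 = 8
py0_6 = 128
px1_6 = 120
py1_6 = 200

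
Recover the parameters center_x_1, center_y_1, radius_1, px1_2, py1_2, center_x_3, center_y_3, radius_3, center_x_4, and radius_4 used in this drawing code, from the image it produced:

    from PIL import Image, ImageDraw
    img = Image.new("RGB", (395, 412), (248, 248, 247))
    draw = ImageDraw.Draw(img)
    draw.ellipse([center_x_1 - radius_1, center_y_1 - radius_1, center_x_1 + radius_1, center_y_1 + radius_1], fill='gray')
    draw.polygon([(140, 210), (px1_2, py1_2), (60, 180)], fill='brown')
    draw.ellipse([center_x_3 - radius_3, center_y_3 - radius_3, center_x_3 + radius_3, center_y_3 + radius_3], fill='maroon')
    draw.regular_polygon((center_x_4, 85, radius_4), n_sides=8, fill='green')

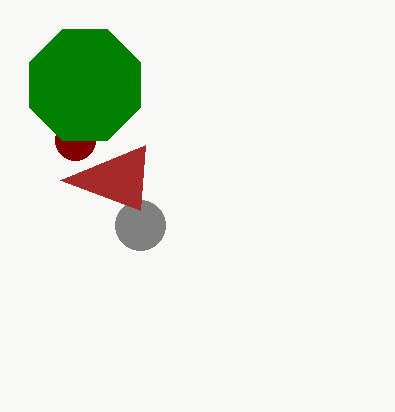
center_x_1 = 140
center_y_1 = 225
radius_1 = 25
px1_2 = 145
py1_2 = 145
center_x_3 = 75
center_y_3 = 140
radius_3 = 20
center_x_4 = 85
radius_4 = 60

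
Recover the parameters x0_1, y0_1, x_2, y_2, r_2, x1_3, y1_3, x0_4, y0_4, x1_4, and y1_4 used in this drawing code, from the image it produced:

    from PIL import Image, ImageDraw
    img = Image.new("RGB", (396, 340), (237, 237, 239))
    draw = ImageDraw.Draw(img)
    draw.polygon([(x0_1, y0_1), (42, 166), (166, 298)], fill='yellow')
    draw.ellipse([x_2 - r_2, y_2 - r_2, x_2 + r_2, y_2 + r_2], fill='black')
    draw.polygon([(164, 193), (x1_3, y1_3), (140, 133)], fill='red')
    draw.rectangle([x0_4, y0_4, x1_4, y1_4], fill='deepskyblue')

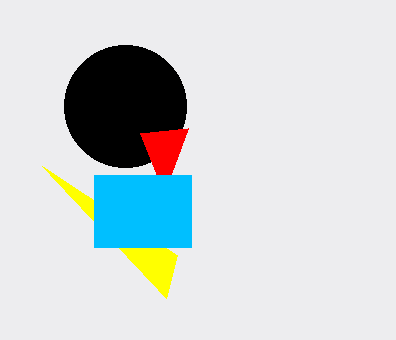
x0_1 = 177
y0_1 = 255
x_2 = 125
y_2 = 106
r_2 = 61
x1_3 = 188
y1_3 = 128
x0_4 = 94
y0_4 = 175
x1_4 = 191
y1_4 = 247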